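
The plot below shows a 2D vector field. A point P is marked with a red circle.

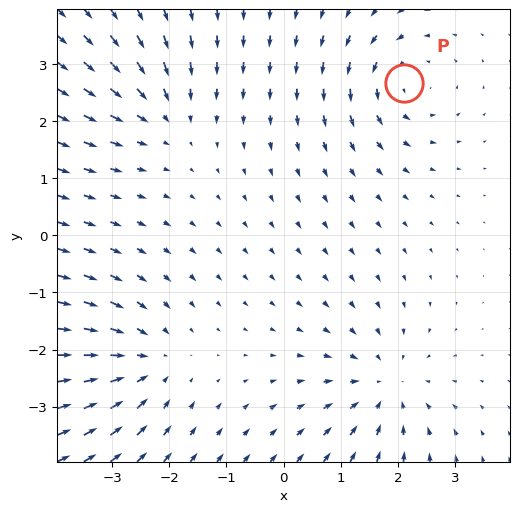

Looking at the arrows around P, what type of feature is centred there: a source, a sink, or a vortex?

vortex

At P (2.1, 2.7) the arrows circulate counterclockwise. Divergence ≈0, curl about +4 — near-zero divergence with nonzero curl is a vortex.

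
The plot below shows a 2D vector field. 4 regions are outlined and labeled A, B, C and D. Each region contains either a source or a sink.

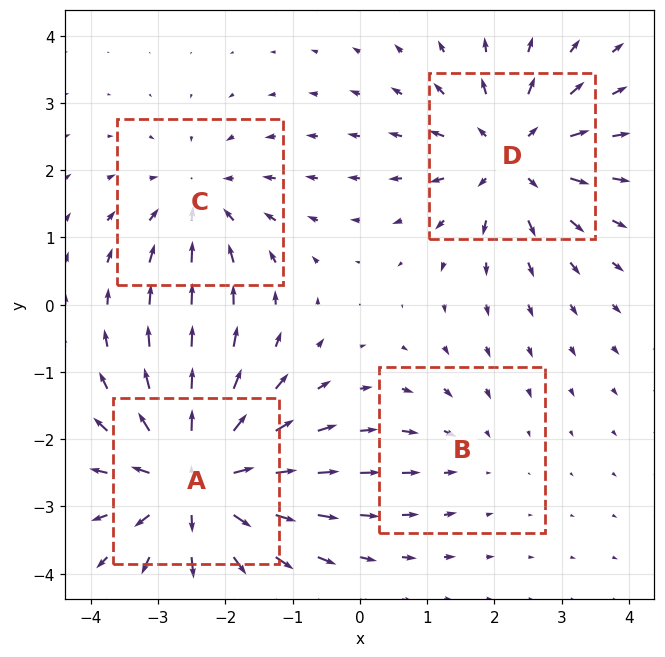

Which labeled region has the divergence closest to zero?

B

Divergence at each region's feature centre — A: about +7, B: about -2, C: about -4, D: about +5. Region B is closest to zero.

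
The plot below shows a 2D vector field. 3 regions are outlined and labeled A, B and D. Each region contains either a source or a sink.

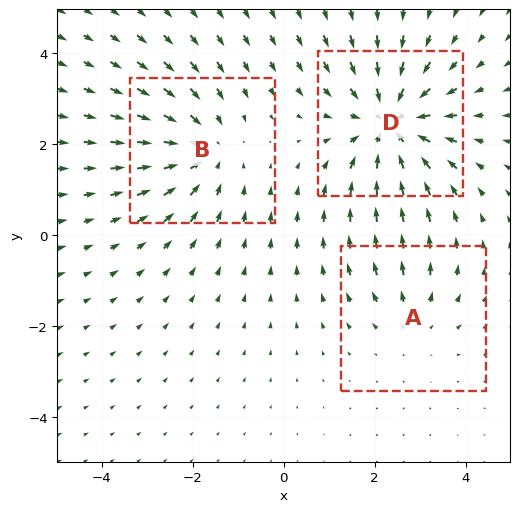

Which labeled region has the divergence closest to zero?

Divergence at each region's feature centre — A: about +2, B: about -3, D: about -4. Region A is closest to zero.

A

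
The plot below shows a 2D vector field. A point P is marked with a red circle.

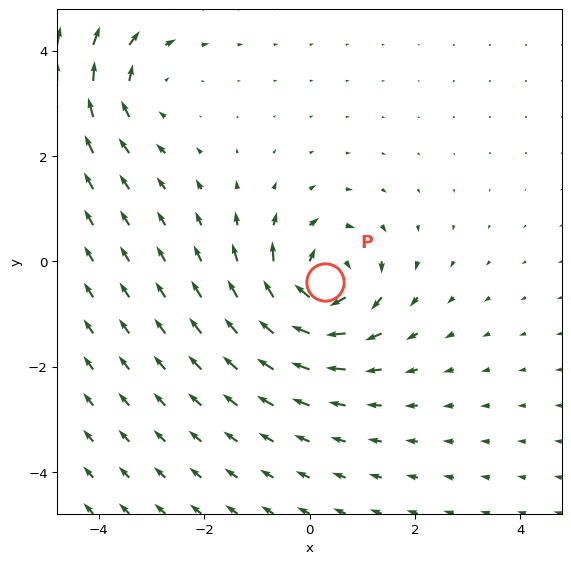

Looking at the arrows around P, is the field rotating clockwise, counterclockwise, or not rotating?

clockwise

Near P at (0.3, -0.4) the arrows circulate clockwise. The curl (z-component) there is about -6; negative curl means clockwise rotation.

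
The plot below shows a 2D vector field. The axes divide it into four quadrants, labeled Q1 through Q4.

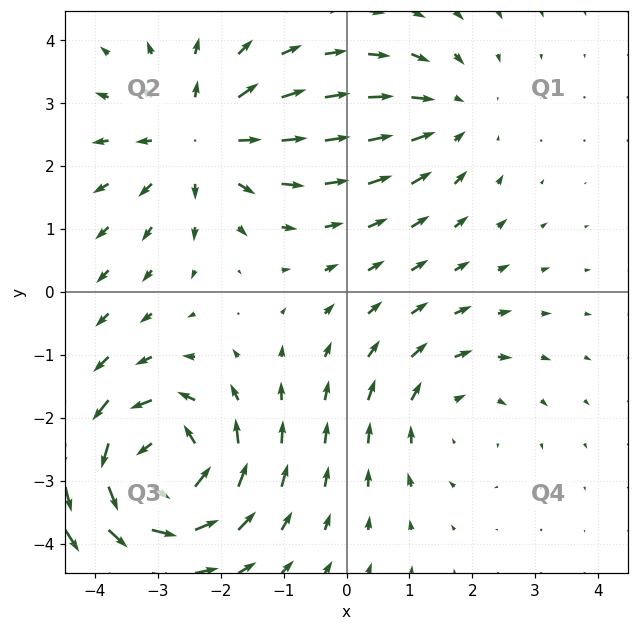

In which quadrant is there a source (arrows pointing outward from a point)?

The source sits at approximately (-2.3, 2.4), which lies in quadrant Q2. The divergence there is about +4, positive as expected for a source.

Q2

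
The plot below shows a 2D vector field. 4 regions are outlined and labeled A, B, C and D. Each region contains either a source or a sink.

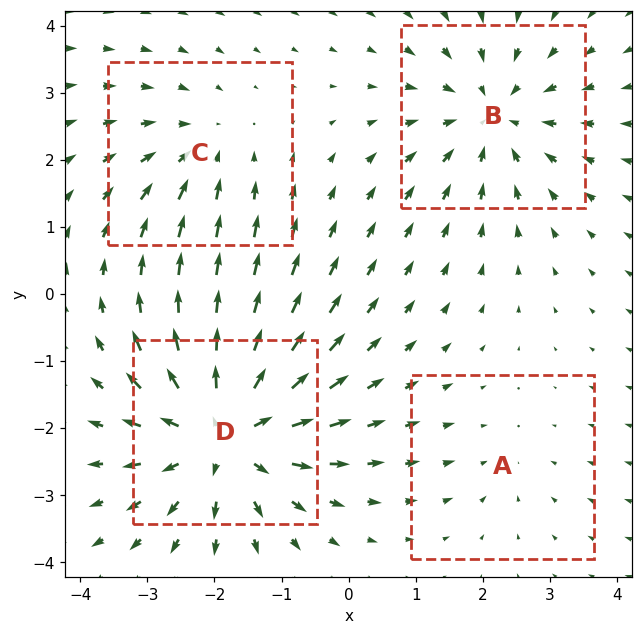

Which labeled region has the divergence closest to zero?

Divergence at each region's feature centre — A: about -2, B: about -4, C: about -3, D: about +6. Region A is closest to zero.

A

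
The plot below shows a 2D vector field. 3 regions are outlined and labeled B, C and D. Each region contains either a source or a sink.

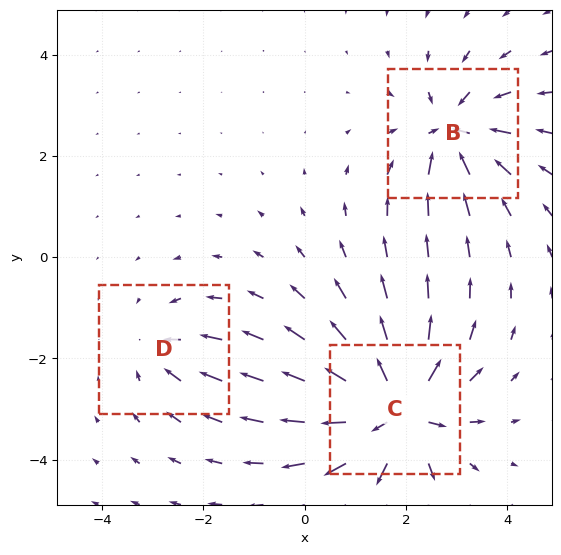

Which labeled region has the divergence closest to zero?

D

Divergence at each region's feature centre — B: about -4, C: about +6, D: about -3. Region D is closest to zero.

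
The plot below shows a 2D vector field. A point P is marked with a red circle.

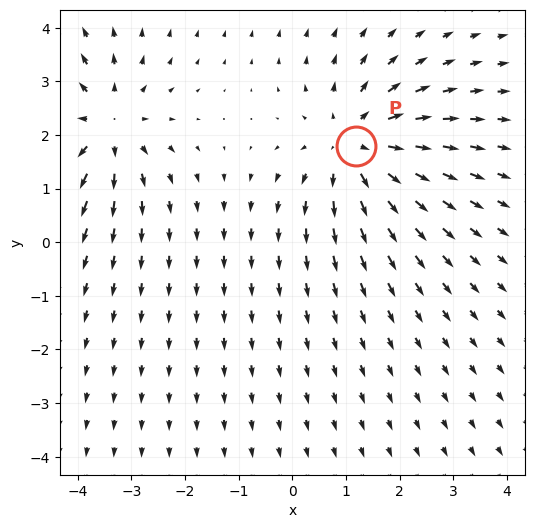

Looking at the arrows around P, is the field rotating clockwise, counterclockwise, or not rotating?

not rotating

Near P at (1.2, 1.8) the arrows show no circulation. The curl there is ≈0.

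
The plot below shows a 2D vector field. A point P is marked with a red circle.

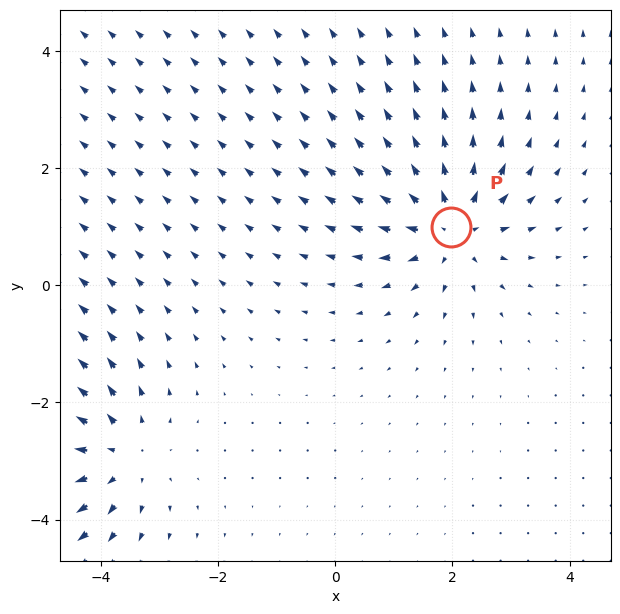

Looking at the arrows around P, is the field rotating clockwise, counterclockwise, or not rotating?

not rotating

Near P at (2.0, 1.0) the arrows show no circulation. The curl there is ≈0.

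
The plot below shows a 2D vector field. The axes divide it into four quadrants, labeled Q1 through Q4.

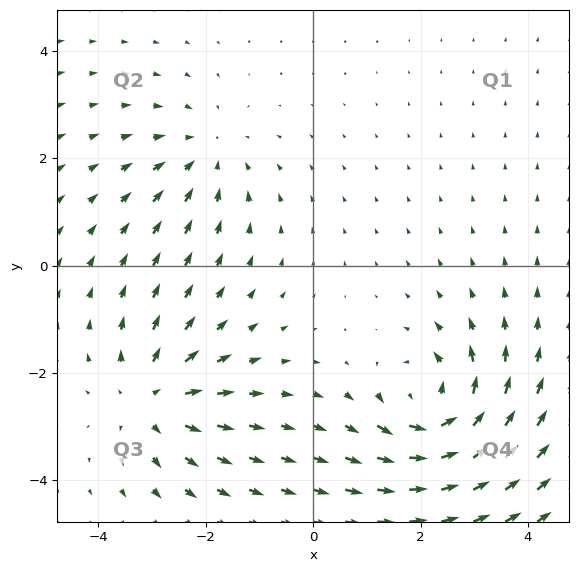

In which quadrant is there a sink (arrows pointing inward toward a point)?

Q2

The sink sits at approximately (-2.0, 2.1), which lies in quadrant Q2. The divergence there is about -2, negative as expected for a sink.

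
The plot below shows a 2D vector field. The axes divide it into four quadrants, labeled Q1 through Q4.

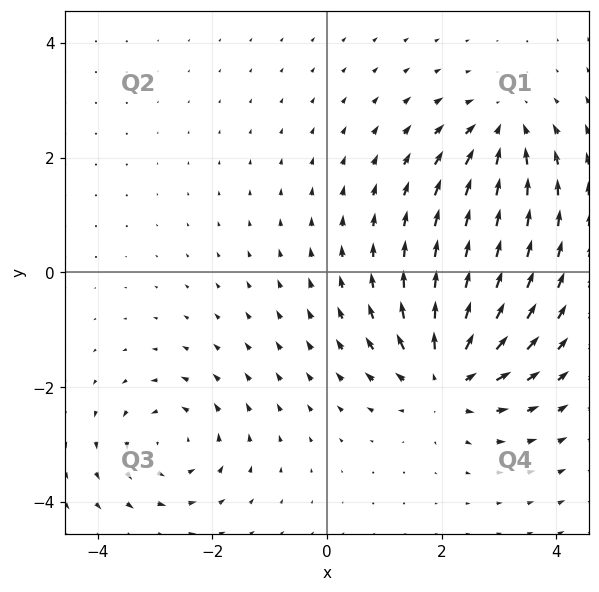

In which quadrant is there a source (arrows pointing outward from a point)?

The source sits at approximately (2.1, -1.8), which lies in quadrant Q4. The divergence there is about +5, positive as expected for a source.

Q4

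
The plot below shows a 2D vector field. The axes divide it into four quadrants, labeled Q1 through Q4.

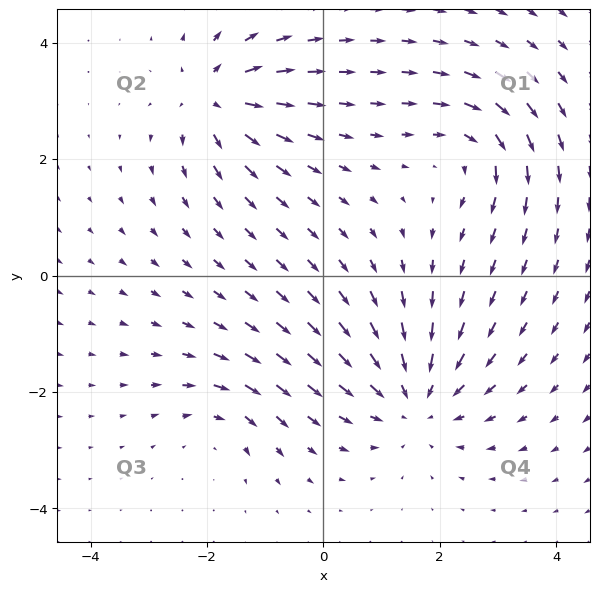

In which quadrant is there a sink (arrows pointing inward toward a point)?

The sink sits at approximately (1.6, -2.1), which lies in quadrant Q4. The divergence there is about -4, negative as expected for a sink.

Q4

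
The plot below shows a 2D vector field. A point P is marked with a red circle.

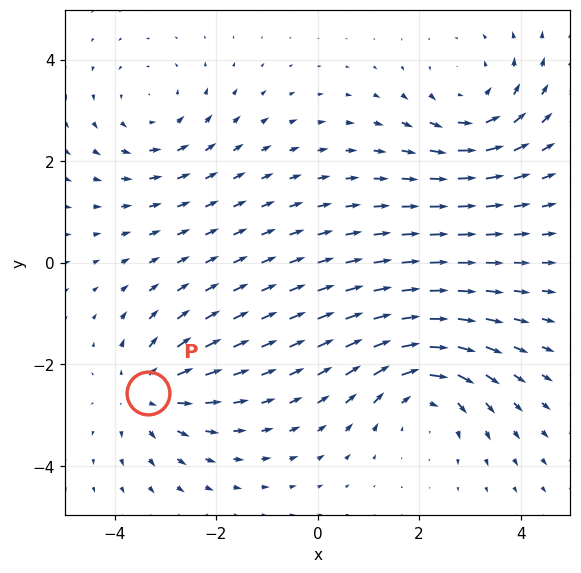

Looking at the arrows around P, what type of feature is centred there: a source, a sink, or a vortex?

source

At P (-3.3, -2.6) the arrows spread outward. Divergence about +4, curl ≈0 — positive divergence with near-zero curl is a source.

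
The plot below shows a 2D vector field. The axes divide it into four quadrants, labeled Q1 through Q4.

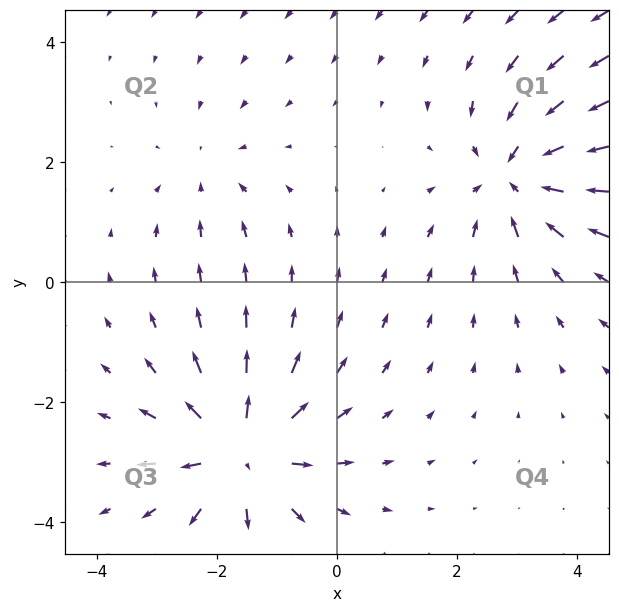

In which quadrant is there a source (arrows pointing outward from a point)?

Q3

The source sits at approximately (-1.6, -2.8), which lies in quadrant Q3. The divergence there is about +6, positive as expected for a source.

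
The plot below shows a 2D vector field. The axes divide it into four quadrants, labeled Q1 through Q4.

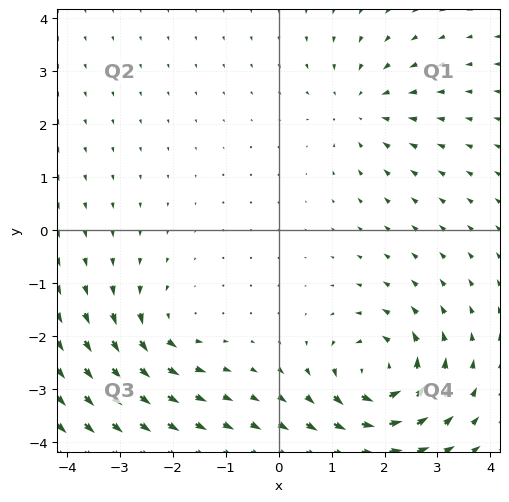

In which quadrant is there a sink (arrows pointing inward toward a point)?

The sink sits at approximately (1.6, 2.3), which lies in quadrant Q1. The divergence there is about -3, negative as expected for a sink.

Q1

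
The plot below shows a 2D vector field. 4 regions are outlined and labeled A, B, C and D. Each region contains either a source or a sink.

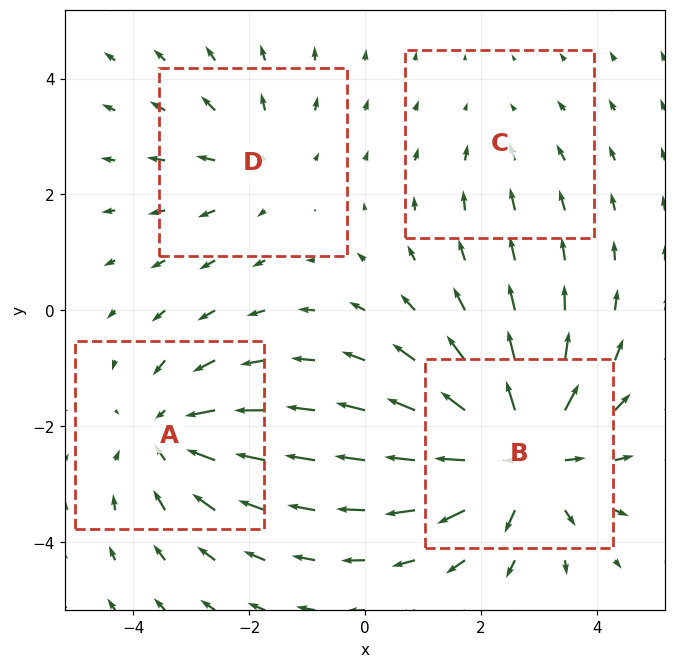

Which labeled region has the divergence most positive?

B

Divergence at each region's feature centre — A: about -4, B: about +7, C: about -2, D: about +3. Region B is most positive.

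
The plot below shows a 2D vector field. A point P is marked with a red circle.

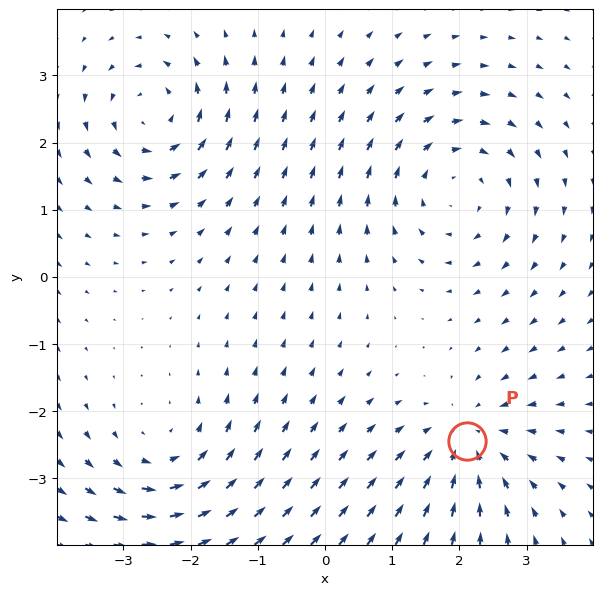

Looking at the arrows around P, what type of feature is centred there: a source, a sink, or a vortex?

sink

At P (2.1, -2.4) the arrows converge inward. Divergence about -4, curl ≈0 — negative divergence with near-zero curl is a sink.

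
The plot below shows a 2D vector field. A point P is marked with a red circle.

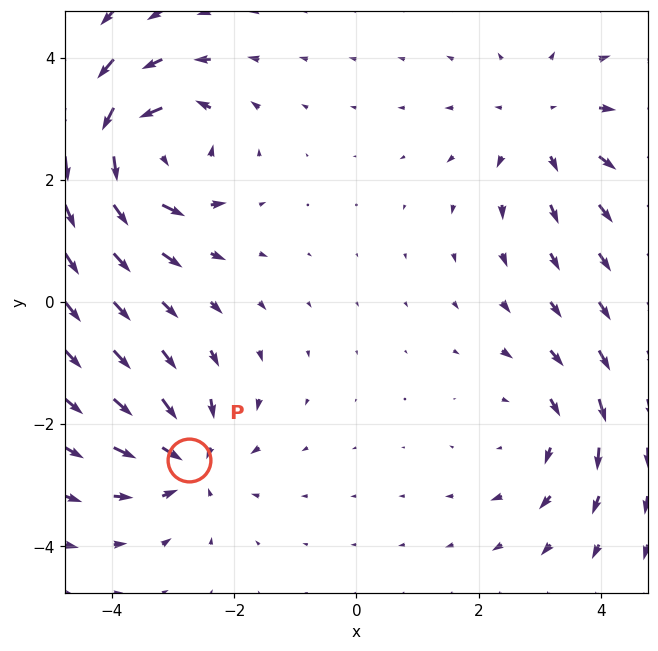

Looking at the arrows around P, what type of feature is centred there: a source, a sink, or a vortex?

At P (-2.7, -2.6) the arrows converge inward. Divergence about -5, curl ≈0 — negative divergence with near-zero curl is a sink.

sink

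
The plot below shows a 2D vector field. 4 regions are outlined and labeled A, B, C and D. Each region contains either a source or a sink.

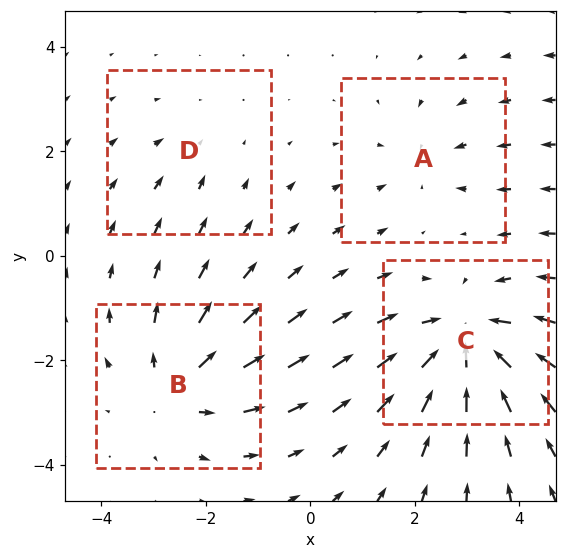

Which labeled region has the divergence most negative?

C

Divergence at each region's feature centre — A: about -3, B: about +5, C: about -6, D: about -2. Region C is most negative.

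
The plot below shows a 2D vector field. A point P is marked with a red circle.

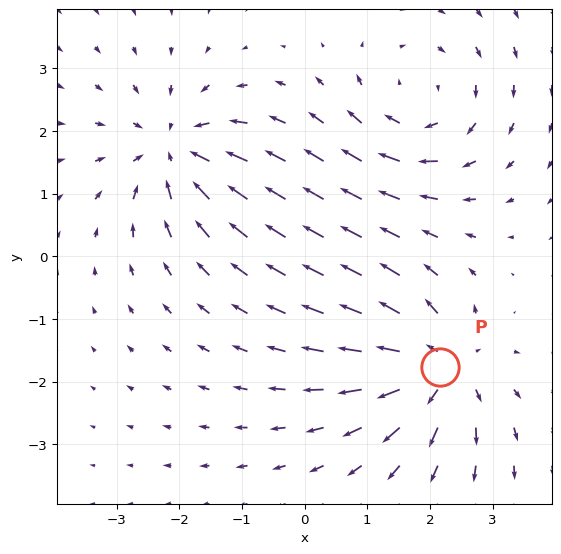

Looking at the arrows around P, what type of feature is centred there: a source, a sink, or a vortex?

source

At P (2.2, -1.8) the arrows spread outward. Divergence about +7, curl ≈0 — positive divergence with near-zero curl is a source.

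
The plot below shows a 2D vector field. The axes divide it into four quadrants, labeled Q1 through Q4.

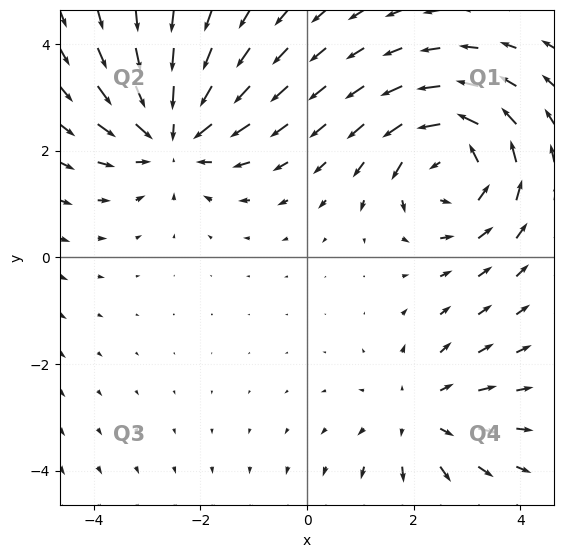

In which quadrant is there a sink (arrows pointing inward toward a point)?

The sink sits at approximately (-2.5, 2.3), which lies in quadrant Q2. The divergence there is about -4, negative as expected for a sink.

Q2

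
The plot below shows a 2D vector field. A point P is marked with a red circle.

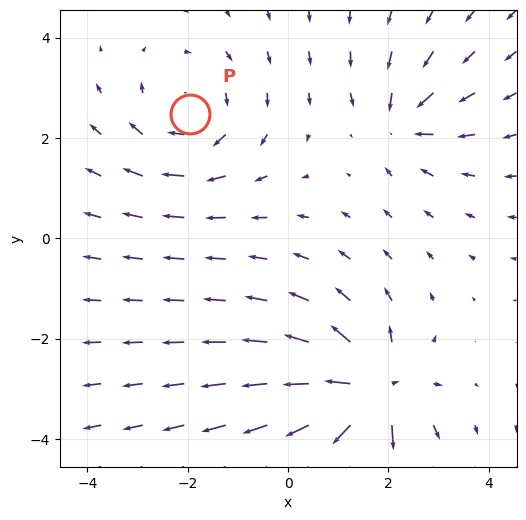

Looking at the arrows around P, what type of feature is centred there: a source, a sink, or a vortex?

At P (-2.0, 2.5) the arrows circulate clockwise. Divergence ≈0, curl about -3 — near-zero divergence with nonzero curl is a vortex.

vortex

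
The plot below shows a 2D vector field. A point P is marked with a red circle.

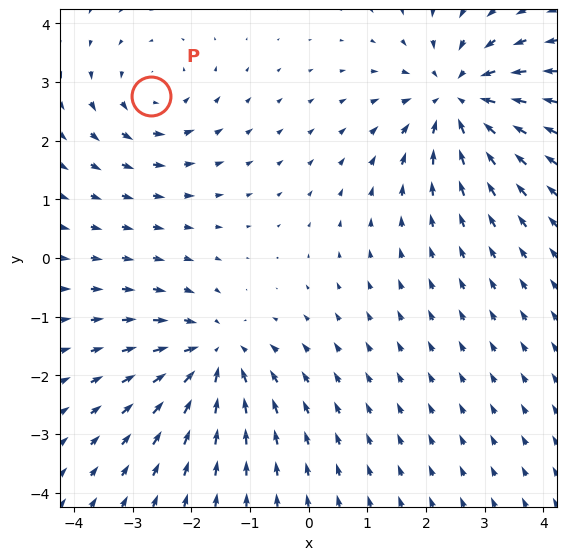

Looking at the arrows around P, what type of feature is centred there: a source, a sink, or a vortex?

vortex

At P (-2.7, 2.8) the arrows circulate counterclockwise. Divergence ≈0, curl about +3 — near-zero divergence with nonzero curl is a vortex.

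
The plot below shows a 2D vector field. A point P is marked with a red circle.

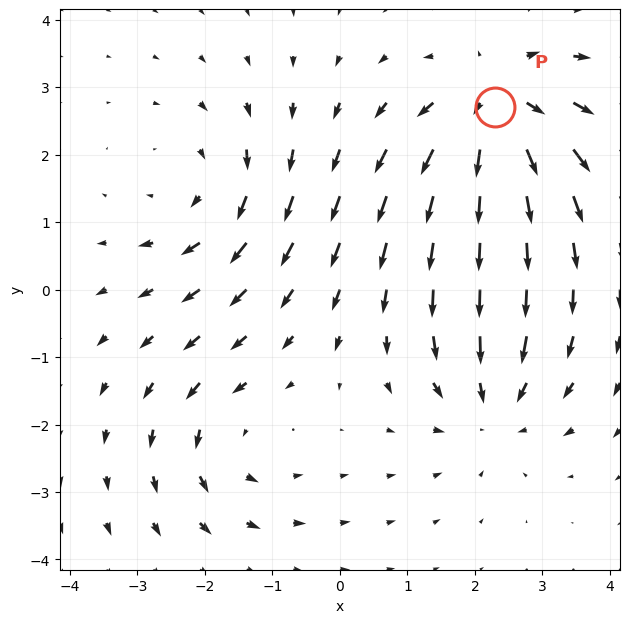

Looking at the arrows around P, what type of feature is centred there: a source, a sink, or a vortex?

At P (2.3, 2.7) the arrows spread outward. Divergence about +6, curl ≈0 — positive divergence with near-zero curl is a source.

source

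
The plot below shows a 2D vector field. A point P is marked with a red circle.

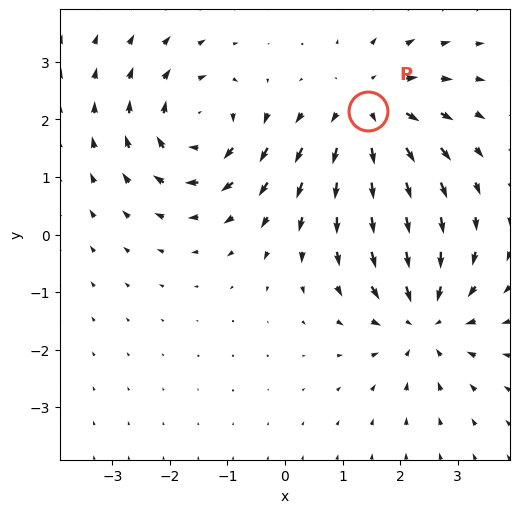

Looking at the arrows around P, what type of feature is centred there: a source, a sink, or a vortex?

source

At P (1.4, 2.1) the arrows spread outward. Divergence about +4, curl ≈0 — positive divergence with near-zero curl is a source.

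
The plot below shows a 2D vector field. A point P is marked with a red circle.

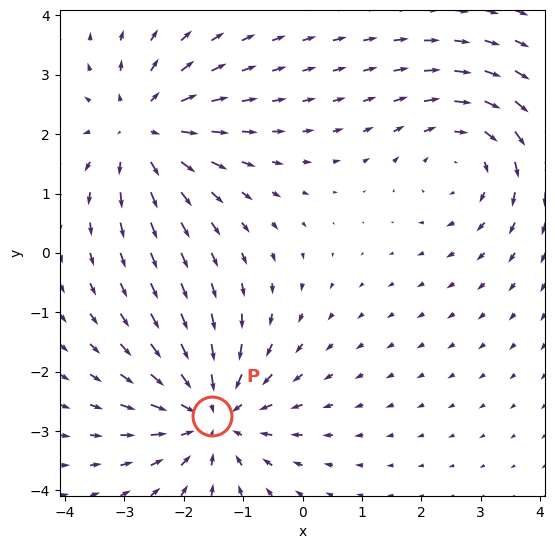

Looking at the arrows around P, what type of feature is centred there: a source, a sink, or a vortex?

At P (-1.5, -2.7) the arrows converge inward. Divergence about -5, curl ≈0 — negative divergence with near-zero curl is a sink.

sink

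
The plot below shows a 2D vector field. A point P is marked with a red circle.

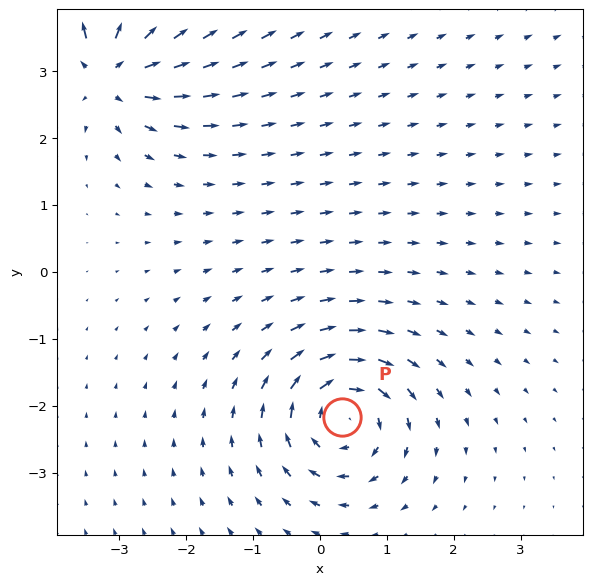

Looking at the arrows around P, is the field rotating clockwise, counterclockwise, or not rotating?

clockwise

Near P at (0.3, -2.2) the arrows circulate clockwise. The curl (z-component) there is about -5; negative curl means clockwise rotation.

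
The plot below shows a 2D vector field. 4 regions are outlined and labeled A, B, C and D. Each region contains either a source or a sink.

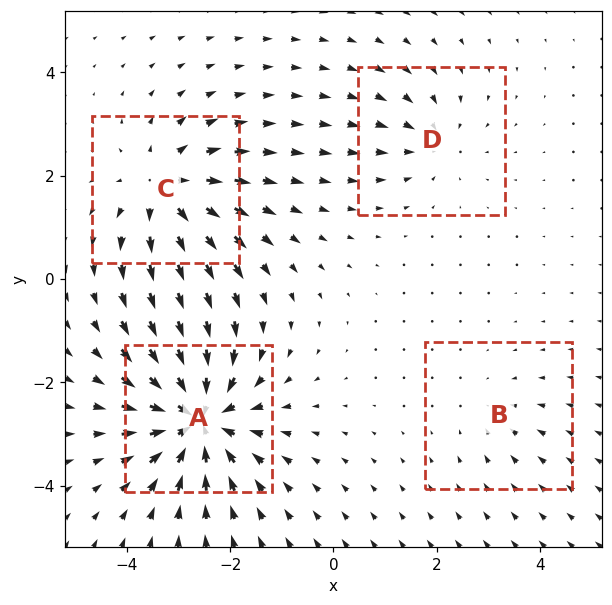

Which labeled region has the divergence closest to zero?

B

Divergence at each region's feature centre — A: about -8, B: about -2, C: about +6, D: about -3. Region B is closest to zero.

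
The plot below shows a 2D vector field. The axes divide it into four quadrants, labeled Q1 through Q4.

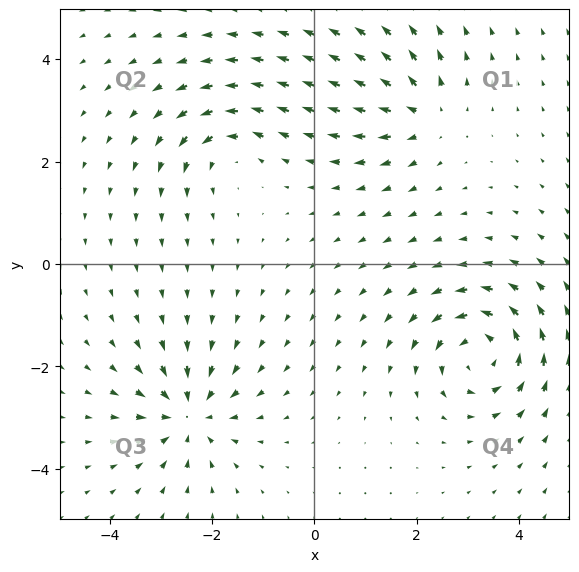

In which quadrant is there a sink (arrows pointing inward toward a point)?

The sink sits at approximately (-2.5, -2.9), which lies in quadrant Q3. The divergence there is about -5, negative as expected for a sink.

Q3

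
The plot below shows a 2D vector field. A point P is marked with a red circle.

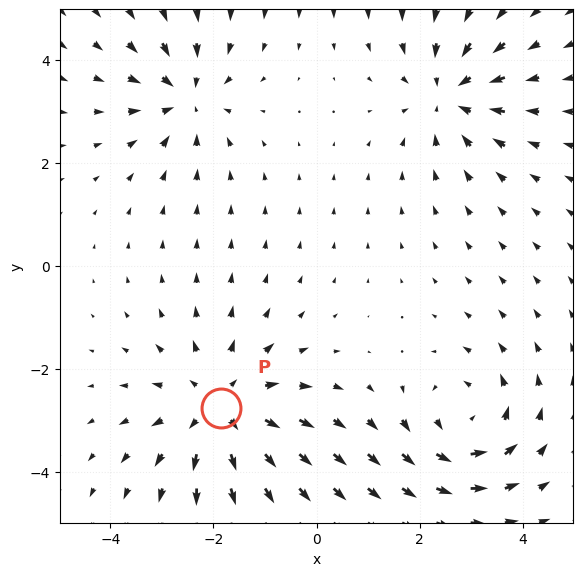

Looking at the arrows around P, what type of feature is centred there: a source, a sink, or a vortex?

source

At P (-1.9, -2.8) the arrows spread outward. Divergence about +4, curl ≈0 — positive divergence with near-zero curl is a source.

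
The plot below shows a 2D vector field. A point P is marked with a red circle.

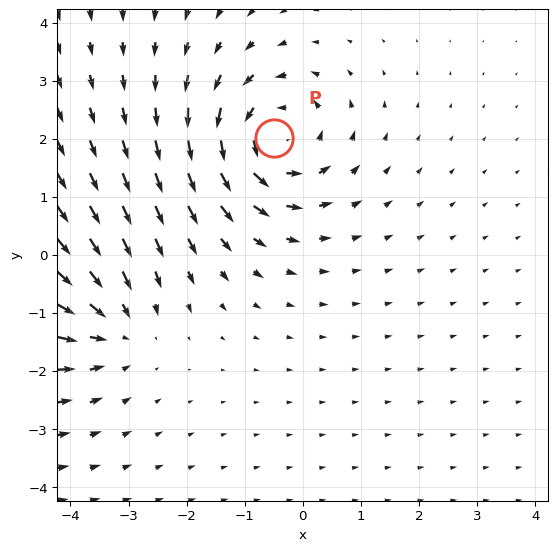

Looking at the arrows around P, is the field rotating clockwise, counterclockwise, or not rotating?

Near P at (-0.5, 2.0) the arrows circulate counterclockwise. The curl (z-component) there is about +5; positive curl means counterclockwise rotation.

counterclockwise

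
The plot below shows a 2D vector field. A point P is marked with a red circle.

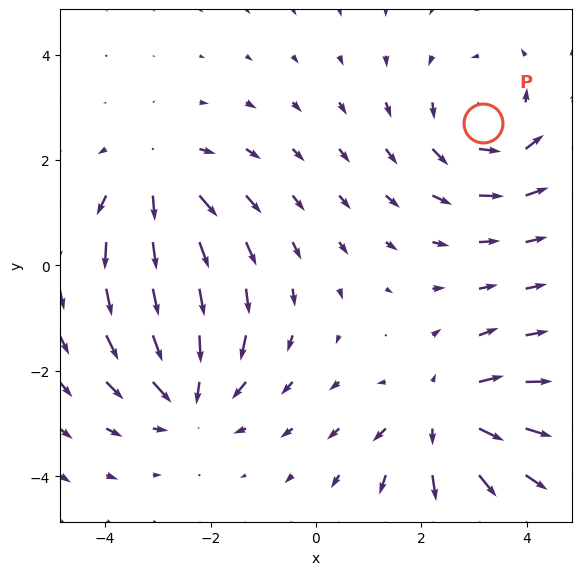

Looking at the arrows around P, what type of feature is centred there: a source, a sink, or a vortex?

At P (3.2, 2.7) the arrows circulate counterclockwise. Divergence ≈0, curl about +4 — near-zero divergence with nonzero curl is a vortex.

vortex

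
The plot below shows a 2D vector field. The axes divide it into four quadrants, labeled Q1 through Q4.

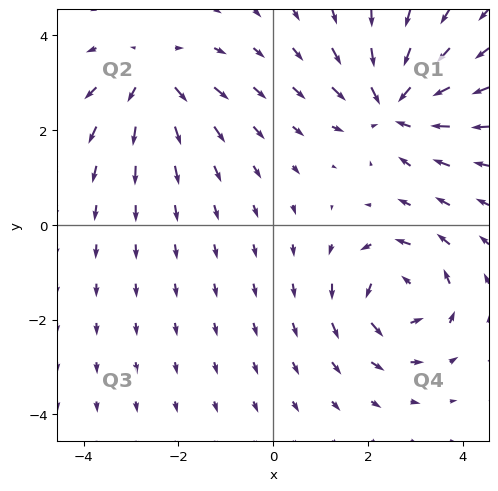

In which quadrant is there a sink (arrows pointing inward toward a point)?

The sink sits at approximately (2.5, 2.5), which lies in quadrant Q1. The divergence there is about -5, negative as expected for a sink.

Q1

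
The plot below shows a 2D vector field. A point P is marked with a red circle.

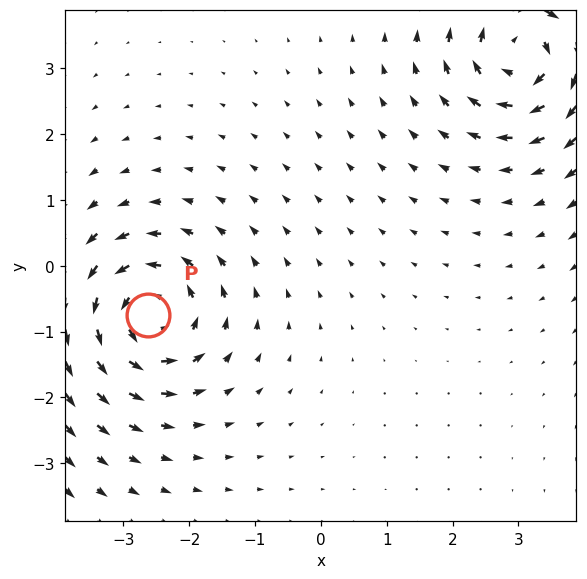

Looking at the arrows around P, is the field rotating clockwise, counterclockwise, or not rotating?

counterclockwise

Near P at (-2.6, -0.8) the arrows circulate counterclockwise. The curl (z-component) there is about +4; positive curl means counterclockwise rotation.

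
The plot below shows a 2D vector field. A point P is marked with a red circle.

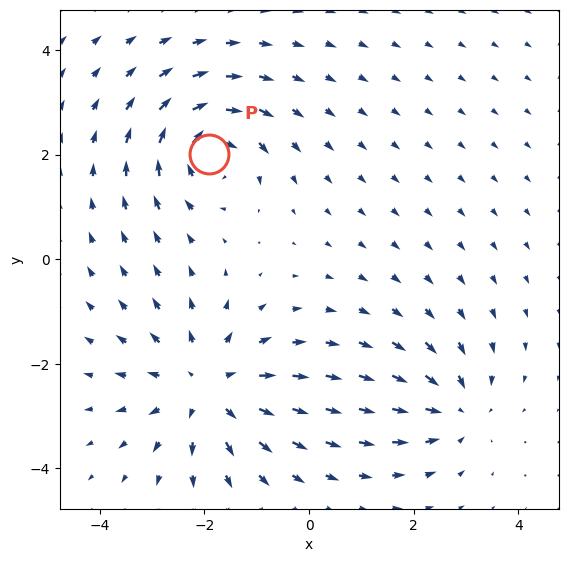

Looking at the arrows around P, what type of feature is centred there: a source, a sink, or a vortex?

vortex

At P (-1.9, 2.0) the arrows circulate clockwise. Divergence ≈0, curl about -4 — near-zero divergence with nonzero curl is a vortex.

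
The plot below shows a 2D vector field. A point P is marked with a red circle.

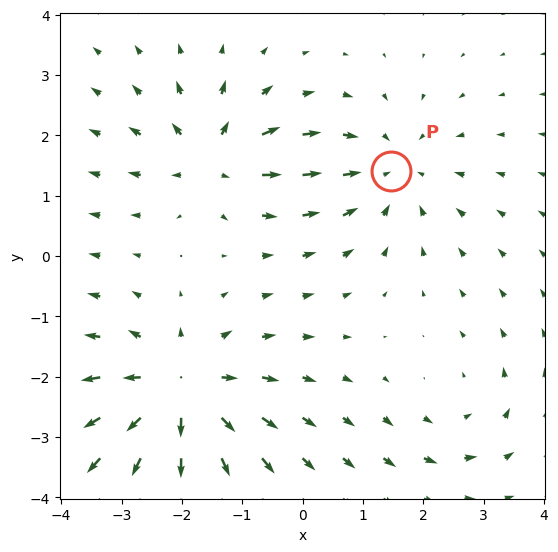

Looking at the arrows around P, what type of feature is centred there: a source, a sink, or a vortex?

sink

At P (1.5, 1.4) the arrows converge inward. Divergence about -3, curl ≈0 — negative divergence with near-zero curl is a sink.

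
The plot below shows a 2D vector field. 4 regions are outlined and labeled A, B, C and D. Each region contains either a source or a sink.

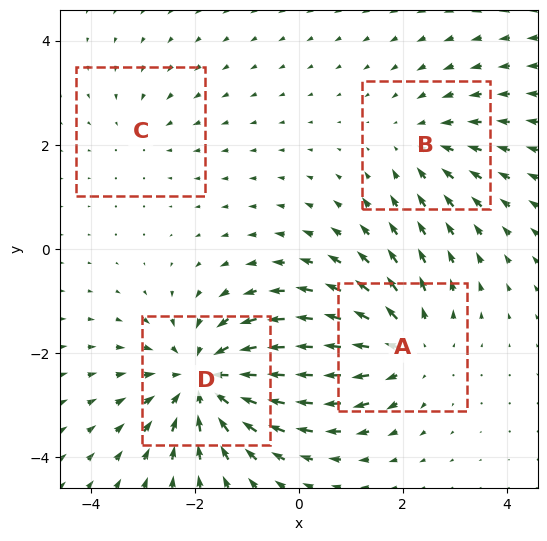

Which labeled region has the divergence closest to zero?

C

Divergence at each region's feature centre — A: about +4, B: about -3, C: about -2, D: about -6. Region C is closest to zero.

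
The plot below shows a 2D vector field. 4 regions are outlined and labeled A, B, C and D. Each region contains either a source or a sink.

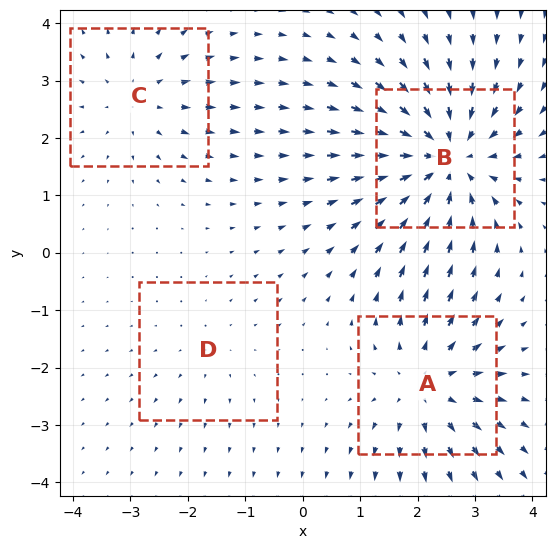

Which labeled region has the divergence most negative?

B

Divergence at each region's feature centre — A: about +4, B: about -6, C: about +3, D: about +2. Region B is most negative.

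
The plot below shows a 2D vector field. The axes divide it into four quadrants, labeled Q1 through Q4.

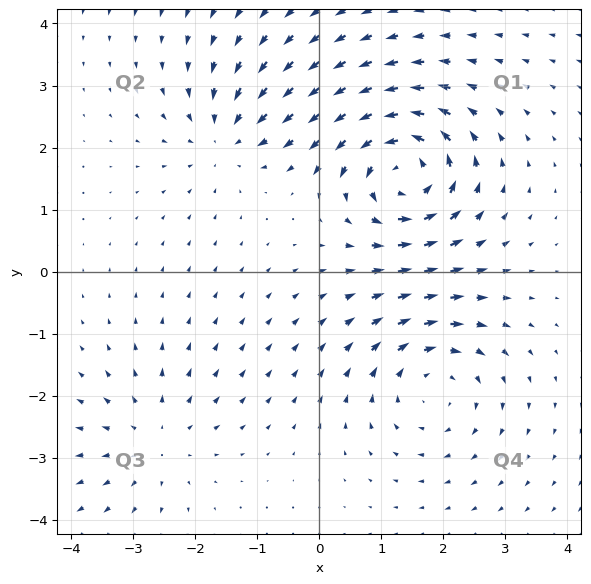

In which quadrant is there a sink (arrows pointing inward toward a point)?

The sink sits at approximately (-1.5, 2.2), which lies in quadrant Q2. The divergence there is about -4, negative as expected for a sink.

Q2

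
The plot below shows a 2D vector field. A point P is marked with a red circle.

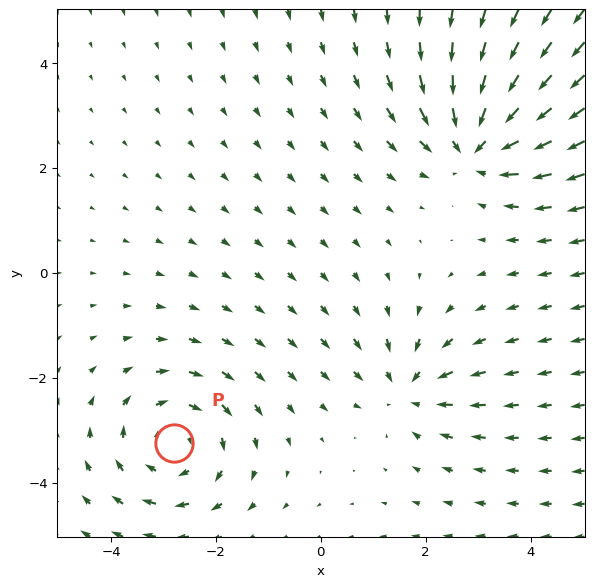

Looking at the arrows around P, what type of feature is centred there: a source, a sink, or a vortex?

vortex

At P (-2.8, -3.2) the arrows circulate clockwise. Divergence ≈0, curl about -3 — near-zero divergence with nonzero curl is a vortex.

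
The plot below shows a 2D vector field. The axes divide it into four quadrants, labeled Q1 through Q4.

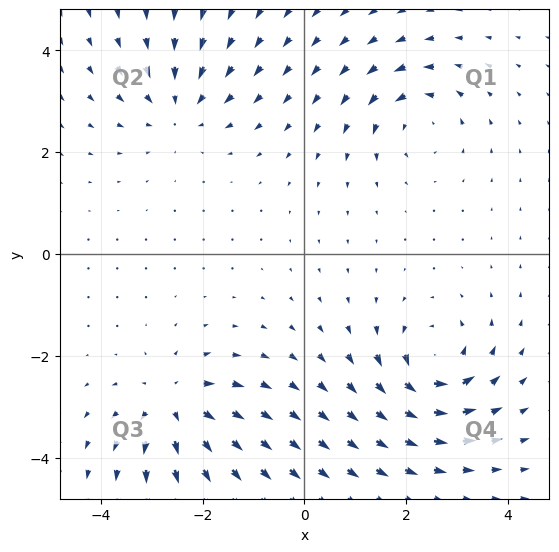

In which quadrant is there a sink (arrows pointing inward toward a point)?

The sink sits at approximately (-2.4, 2.9), which lies in quadrant Q2. The divergence there is about -4, negative as expected for a sink.

Q2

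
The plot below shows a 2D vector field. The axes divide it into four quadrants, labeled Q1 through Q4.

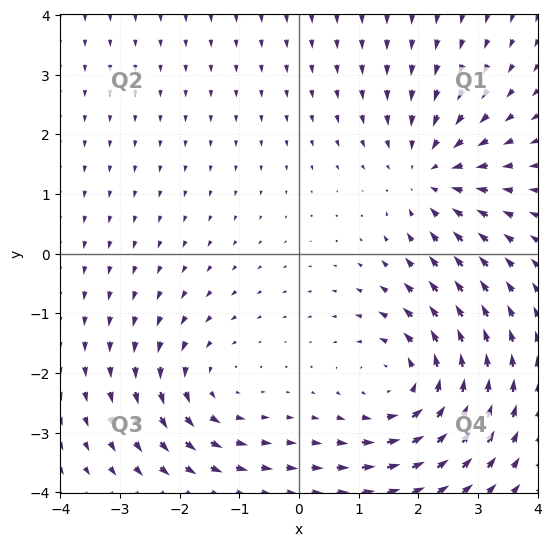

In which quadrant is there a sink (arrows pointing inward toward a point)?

The sink sits at approximately (2.2, 1.3), which lies in quadrant Q1. The divergence there is about -3, negative as expected for a sink.

Q1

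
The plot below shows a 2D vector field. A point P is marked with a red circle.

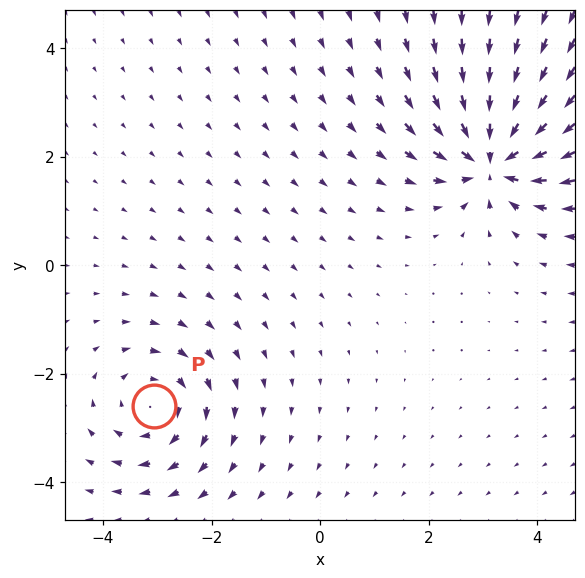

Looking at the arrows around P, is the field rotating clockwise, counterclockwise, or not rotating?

clockwise

Near P at (-3.1, -2.6) the arrows circulate clockwise. The curl (z-component) there is about -4; negative curl means clockwise rotation.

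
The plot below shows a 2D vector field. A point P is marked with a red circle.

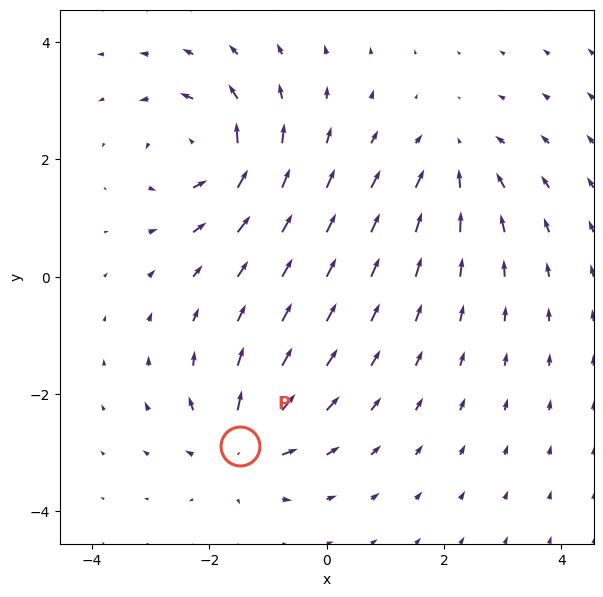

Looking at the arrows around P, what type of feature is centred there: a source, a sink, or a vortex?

source

At P (-1.5, -2.9) the arrows spread outward. Divergence about +6, curl ≈0 — positive divergence with near-zero curl is a source.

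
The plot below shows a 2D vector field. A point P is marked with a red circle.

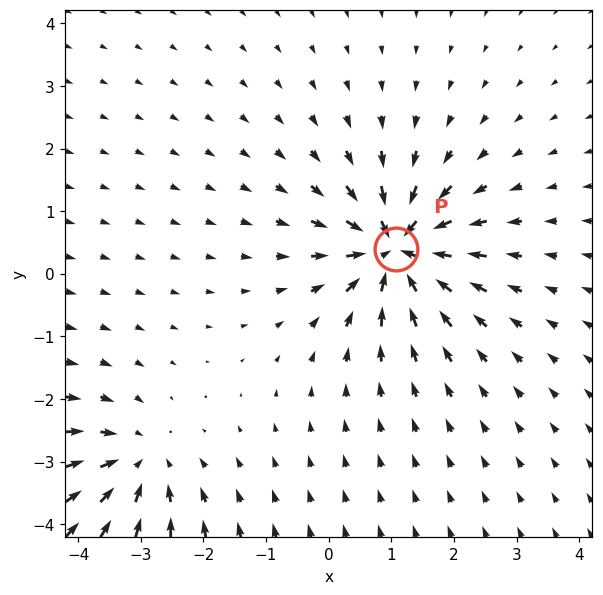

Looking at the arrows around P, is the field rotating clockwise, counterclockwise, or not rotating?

not rotating

Near P at (1.1, 0.4) the arrows show no circulation. The curl there is ≈0.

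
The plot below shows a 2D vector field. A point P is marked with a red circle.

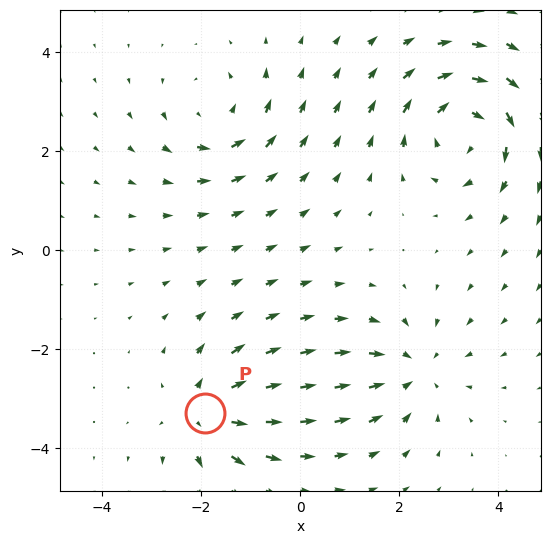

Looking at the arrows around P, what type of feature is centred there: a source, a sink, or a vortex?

At P (-1.9, -3.3) the arrows spread outward. Divergence about +4, curl ≈0 — positive divergence with near-zero curl is a source.

source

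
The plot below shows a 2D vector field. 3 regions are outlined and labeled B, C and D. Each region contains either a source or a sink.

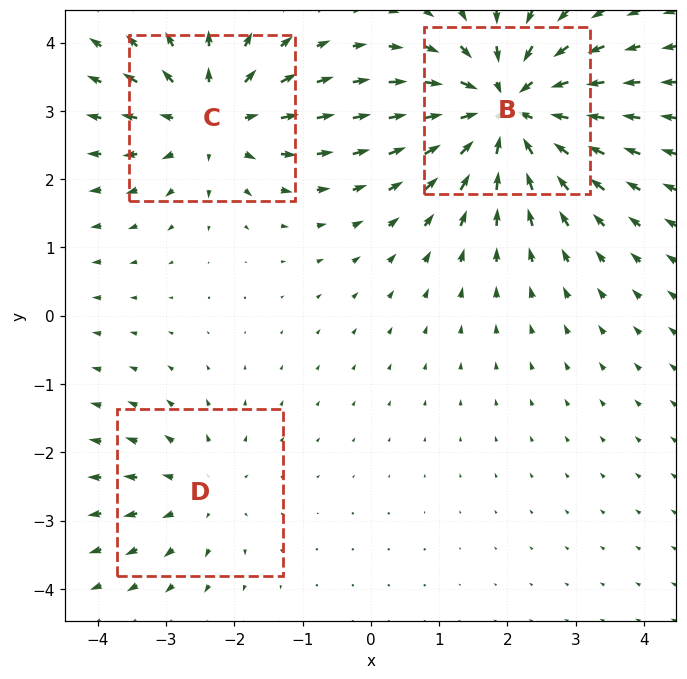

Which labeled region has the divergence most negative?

B

Divergence at each region's feature centre — B: about -5, C: about +4, D: about +2. Region B is most negative.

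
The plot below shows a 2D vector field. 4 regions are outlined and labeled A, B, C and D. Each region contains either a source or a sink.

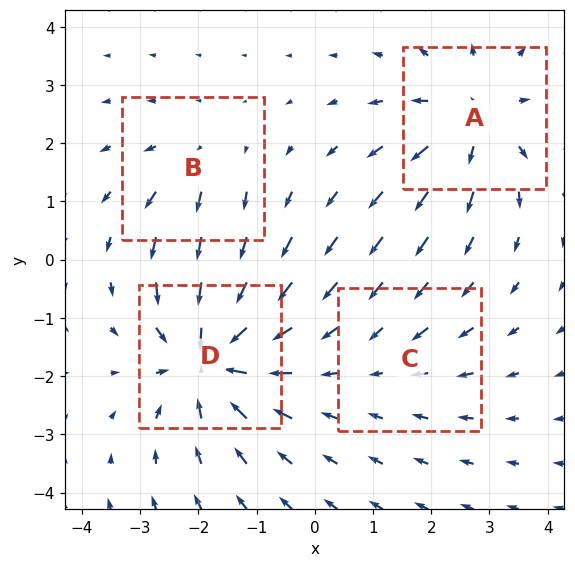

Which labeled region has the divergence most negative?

D

Divergence at each region's feature centre — A: about +5, B: about +3, C: about -2, D: about -7. Region D is most negative.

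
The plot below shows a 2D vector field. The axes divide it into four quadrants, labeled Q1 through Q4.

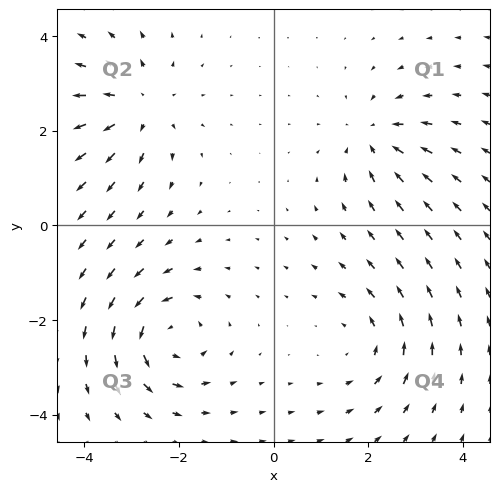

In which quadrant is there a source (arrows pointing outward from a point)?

Q2

The source sits at approximately (-2.8, 2.5), which lies in quadrant Q2. The divergence there is about +4, positive as expected for a source.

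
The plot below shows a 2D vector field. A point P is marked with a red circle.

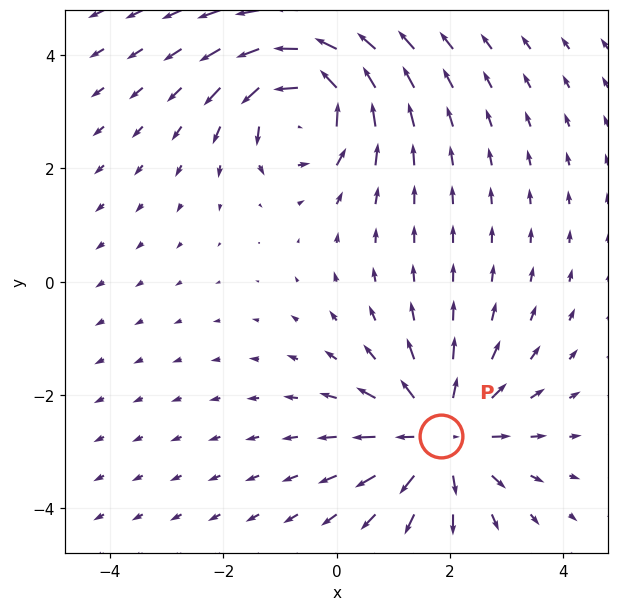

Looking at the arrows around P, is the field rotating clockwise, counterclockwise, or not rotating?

not rotating

Near P at (1.8, -2.7) the arrows show no circulation. The curl there is ≈0.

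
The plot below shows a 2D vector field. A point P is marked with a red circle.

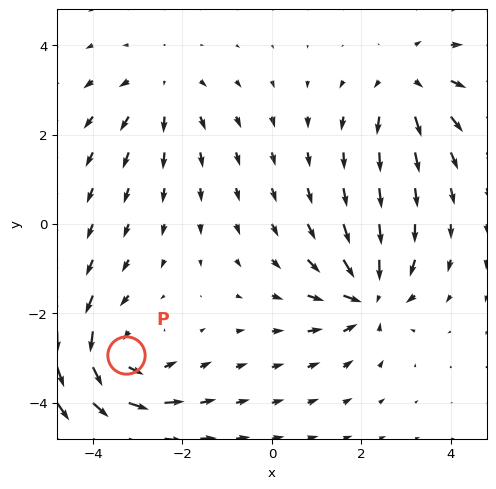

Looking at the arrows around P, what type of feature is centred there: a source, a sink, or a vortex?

vortex

At P (-3.3, -2.9) the arrows circulate counterclockwise. Divergence ≈0, curl about +4 — near-zero divergence with nonzero curl is a vortex.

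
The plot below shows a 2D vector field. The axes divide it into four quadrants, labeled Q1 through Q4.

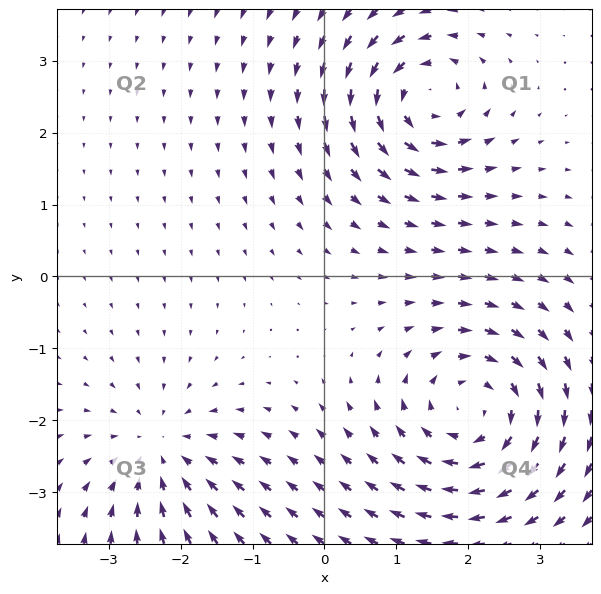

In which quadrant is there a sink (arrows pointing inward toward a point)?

Q3

The sink sits at approximately (-2.3, -2.4), which lies in quadrant Q3. The divergence there is about -3, negative as expected for a sink.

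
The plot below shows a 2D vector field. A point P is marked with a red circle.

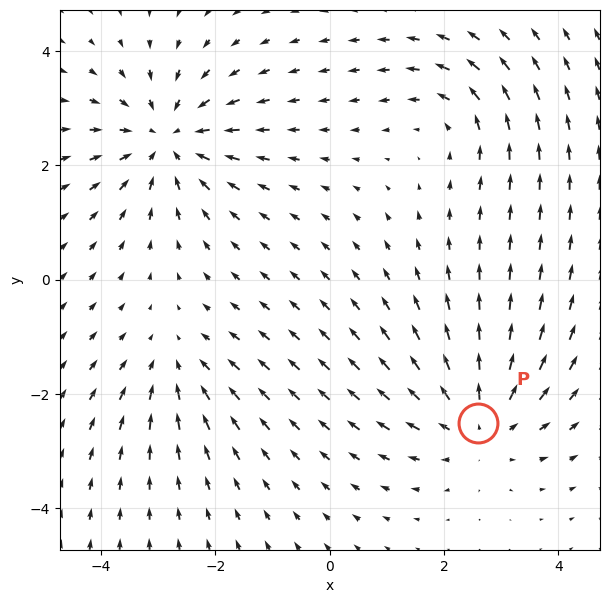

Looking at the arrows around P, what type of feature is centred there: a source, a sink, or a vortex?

At P (2.6, -2.5) the arrows spread outward. Divergence about +4, curl ≈0 — positive divergence with near-zero curl is a source.

source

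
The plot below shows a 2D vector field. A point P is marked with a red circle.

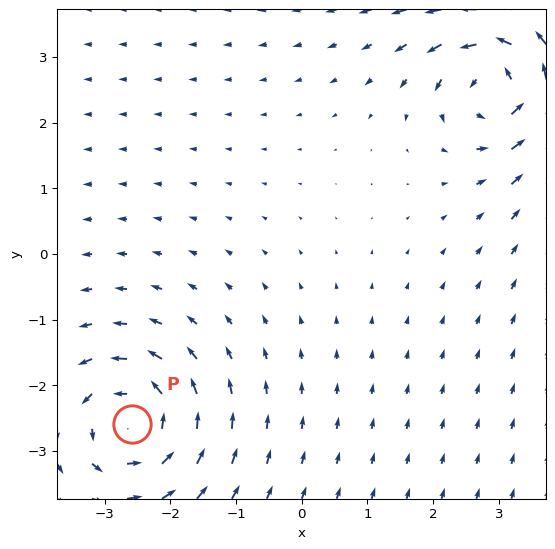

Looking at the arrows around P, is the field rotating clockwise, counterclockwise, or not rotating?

counterclockwise

Near P at (-2.6, -2.6) the arrows circulate counterclockwise. The curl (z-component) there is about +4; positive curl means counterclockwise rotation.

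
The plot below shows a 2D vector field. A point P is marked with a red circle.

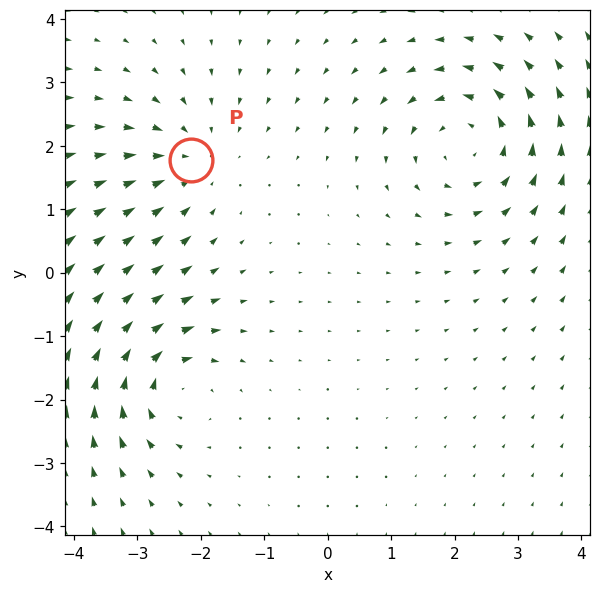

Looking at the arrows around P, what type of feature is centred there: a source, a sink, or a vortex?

At P (-2.2, 1.8) the arrows converge inward. Divergence about -2, curl ≈0 — negative divergence with near-zero curl is a sink.

sink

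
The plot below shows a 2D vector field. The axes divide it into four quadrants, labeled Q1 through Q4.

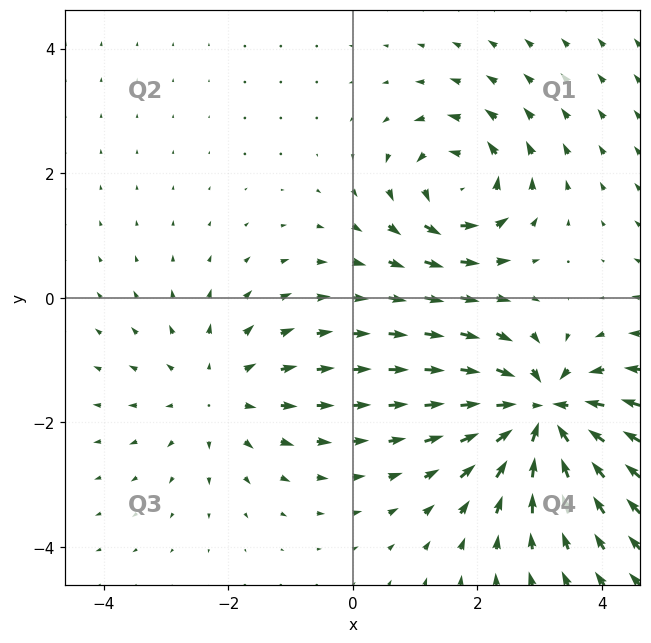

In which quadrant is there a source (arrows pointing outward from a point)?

The source sits at approximately (-2.1, -1.5), which lies in quadrant Q3. The divergence there is about +3, positive as expected for a source.

Q3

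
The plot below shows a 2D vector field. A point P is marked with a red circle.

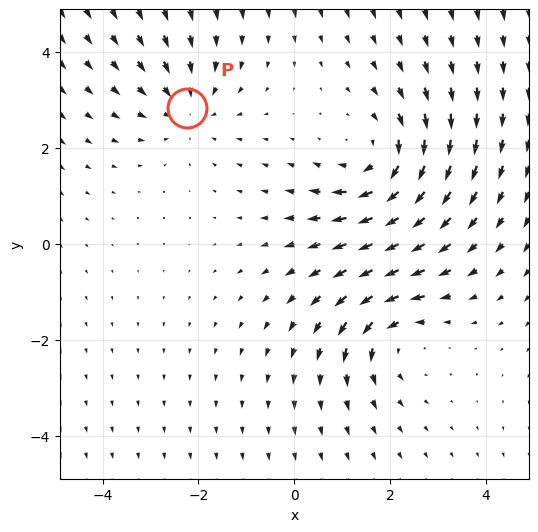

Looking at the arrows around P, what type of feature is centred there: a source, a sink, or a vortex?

sink

At P (-2.2, 2.8) the arrows converge inward. Divergence about -2, curl ≈0 — negative divergence with near-zero curl is a sink.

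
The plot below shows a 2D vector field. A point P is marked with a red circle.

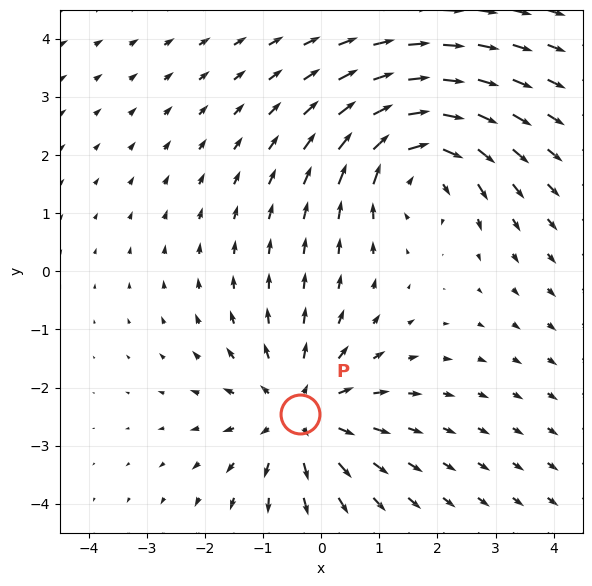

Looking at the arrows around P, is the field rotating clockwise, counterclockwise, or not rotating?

Near P at (-0.4, -2.4) the arrows show no circulation. The curl there is ≈0.

not rotating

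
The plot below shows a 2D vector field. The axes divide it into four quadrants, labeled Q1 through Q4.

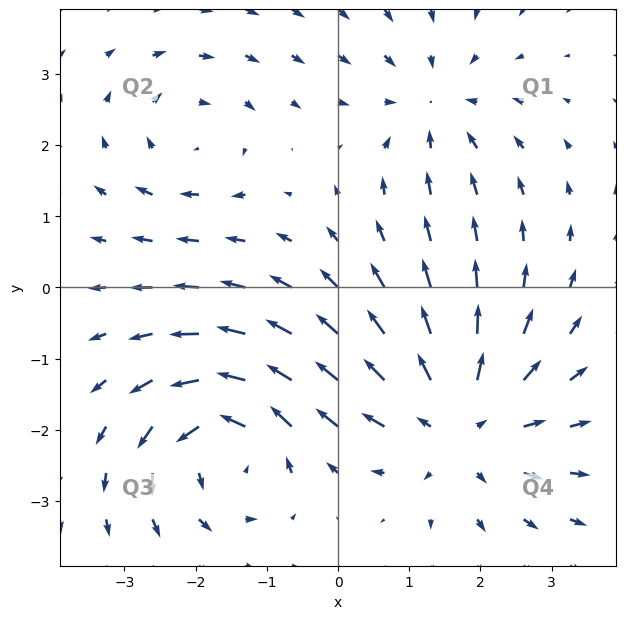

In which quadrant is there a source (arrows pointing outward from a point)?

Q4

The source sits at approximately (1.7, -1.9), which lies in quadrant Q4. The divergence there is about +4, positive as expected for a source.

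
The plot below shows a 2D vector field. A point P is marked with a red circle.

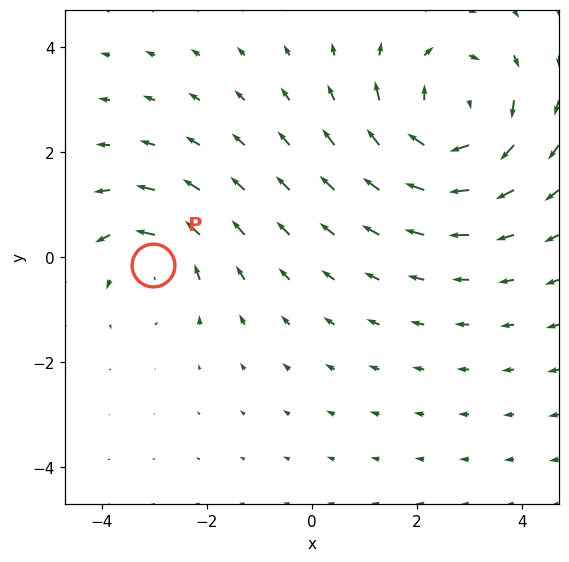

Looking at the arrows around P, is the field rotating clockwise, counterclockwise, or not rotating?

Near P at (-3.0, -0.1) the arrows circulate counterclockwise. The curl (z-component) there is about +3; positive curl means counterclockwise rotation.

counterclockwise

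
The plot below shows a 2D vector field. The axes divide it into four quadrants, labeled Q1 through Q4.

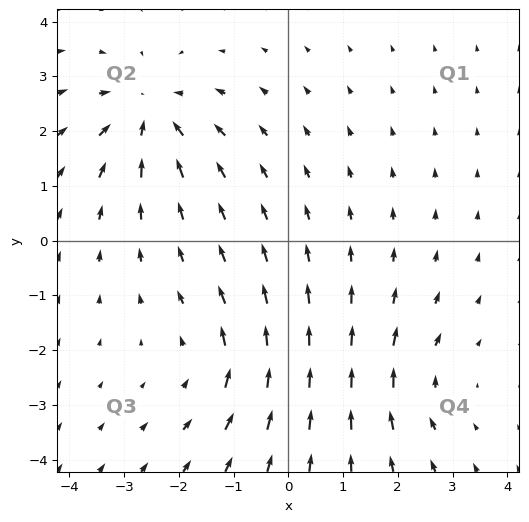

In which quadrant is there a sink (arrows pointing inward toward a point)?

The sink sits at approximately (-2.5, 2.3), which lies in quadrant Q2. The divergence there is about -4, negative as expected for a sink.

Q2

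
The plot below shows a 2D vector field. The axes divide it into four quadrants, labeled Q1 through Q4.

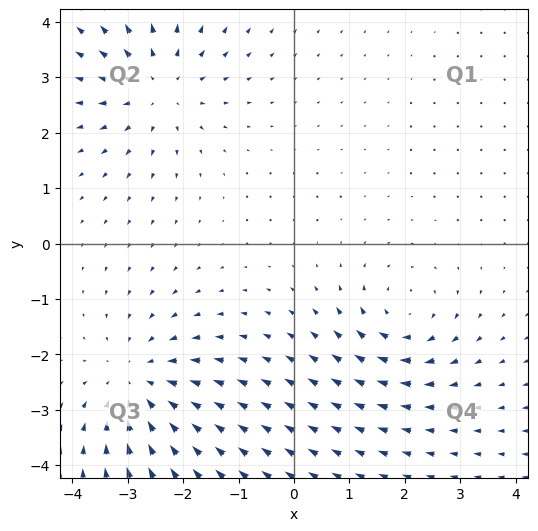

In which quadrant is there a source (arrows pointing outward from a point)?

Q2

The source sits at approximately (-2.5, 2.8), which lies in quadrant Q2. The divergence there is about +3, positive as expected for a source.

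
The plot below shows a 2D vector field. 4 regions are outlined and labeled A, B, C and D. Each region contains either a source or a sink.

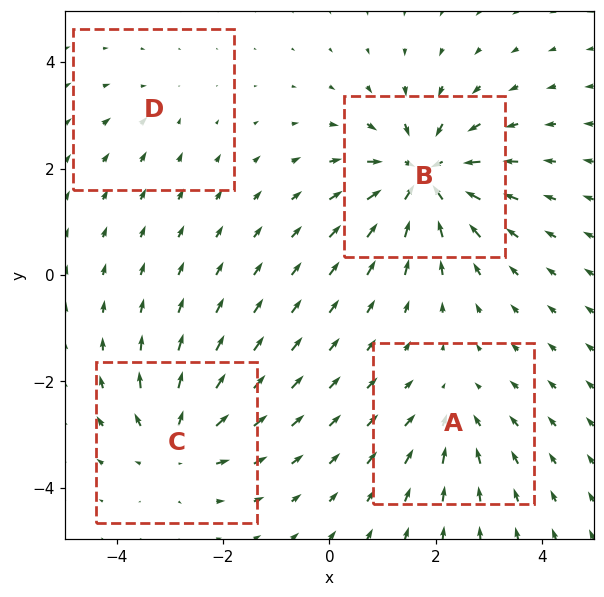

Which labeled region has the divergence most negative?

Divergence at each region's feature centre — A: about -4, B: about -8, C: about +5, D: about -2. Region B is most negative.

B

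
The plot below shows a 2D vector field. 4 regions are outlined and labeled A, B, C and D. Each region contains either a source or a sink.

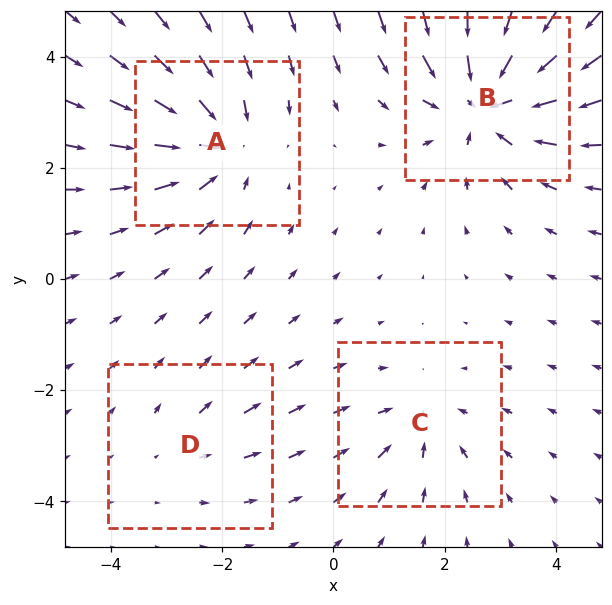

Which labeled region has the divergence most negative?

Divergence at each region's feature centre — A: about -5, B: about -6, C: about -3, D: about +2. Region B is most negative.

B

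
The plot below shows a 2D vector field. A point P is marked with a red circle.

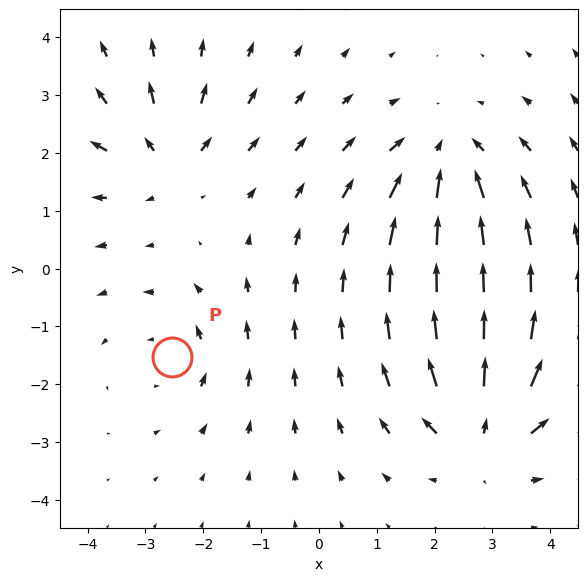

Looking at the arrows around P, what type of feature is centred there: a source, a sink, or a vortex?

At P (-2.5, -1.5) the arrows circulate counterclockwise. Divergence ≈0, curl about +3 — near-zero divergence with nonzero curl is a vortex.

vortex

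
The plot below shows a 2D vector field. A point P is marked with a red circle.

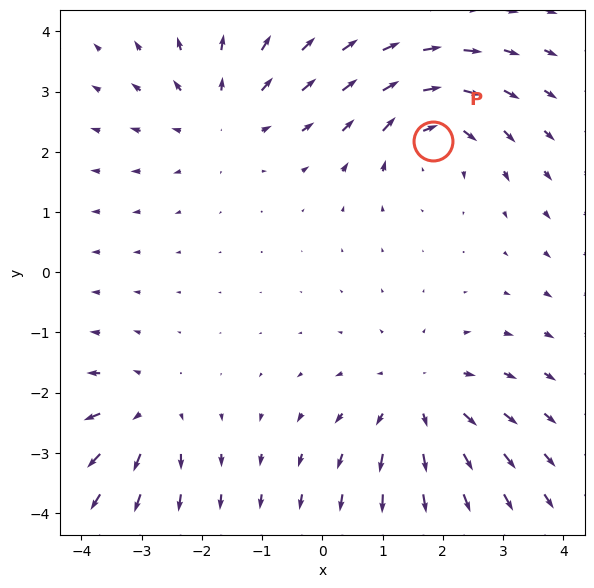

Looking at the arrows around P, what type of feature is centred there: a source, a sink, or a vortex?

At P (1.8, 2.2) the arrows circulate clockwise. Divergence ≈0, curl about -5 — near-zero divergence with nonzero curl is a vortex.

vortex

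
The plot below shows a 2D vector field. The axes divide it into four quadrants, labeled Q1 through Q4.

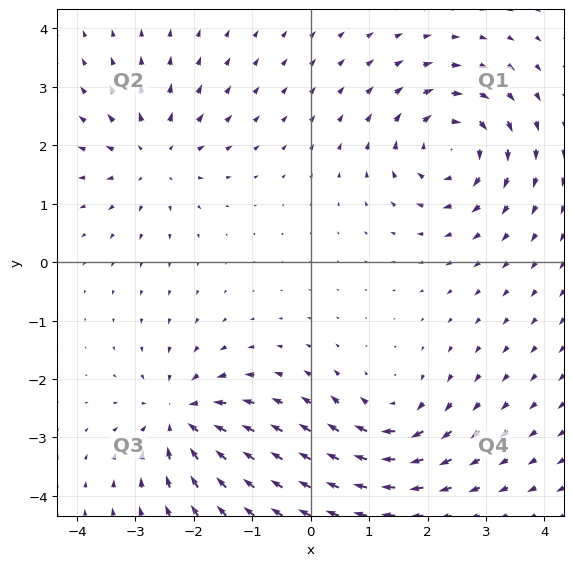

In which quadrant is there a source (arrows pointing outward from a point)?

Q2

The source sits at approximately (-2.7, 1.8), which lies in quadrant Q2. The divergence there is about +3, positive as expected for a source.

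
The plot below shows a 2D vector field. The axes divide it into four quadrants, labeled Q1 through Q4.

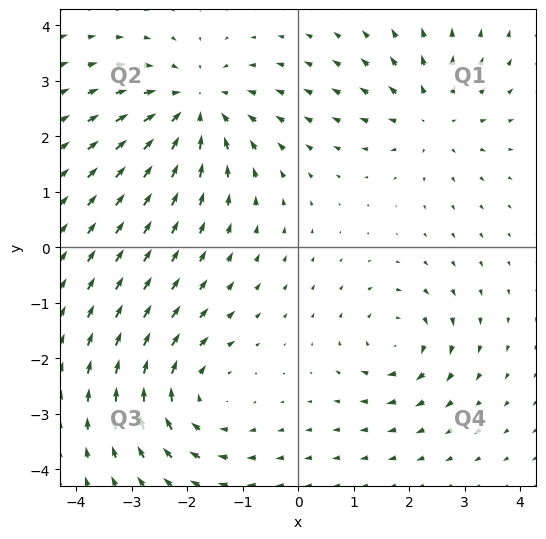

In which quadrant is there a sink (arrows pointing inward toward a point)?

Q2

The sink sits at approximately (-1.9, 2.5), which lies in quadrant Q2. The divergence there is about -4, negative as expected for a sink.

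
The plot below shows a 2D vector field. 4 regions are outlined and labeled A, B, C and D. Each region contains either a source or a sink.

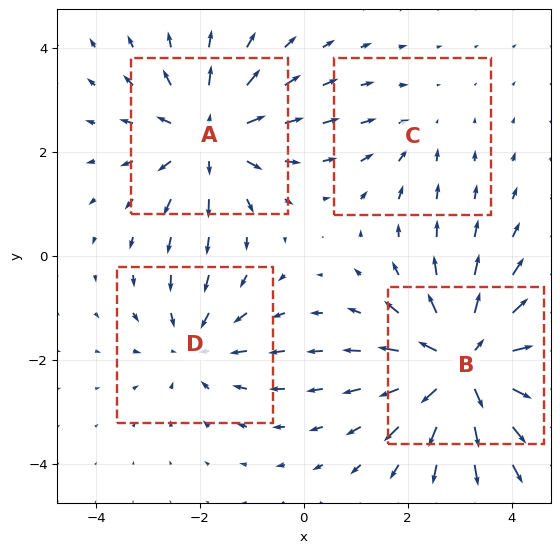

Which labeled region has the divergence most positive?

Divergence at each region's feature centre — A: about +5, B: about +6, C: about -2, D: about -3. Region B is most positive.

B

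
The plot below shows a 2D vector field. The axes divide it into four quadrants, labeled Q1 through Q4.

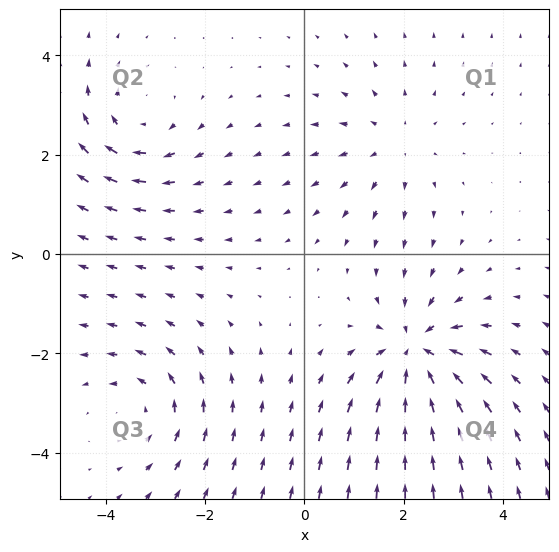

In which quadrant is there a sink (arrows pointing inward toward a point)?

The sink sits at approximately (2.2, -2.0), which lies in quadrant Q4. The divergence there is about -5, negative as expected for a sink.

Q4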